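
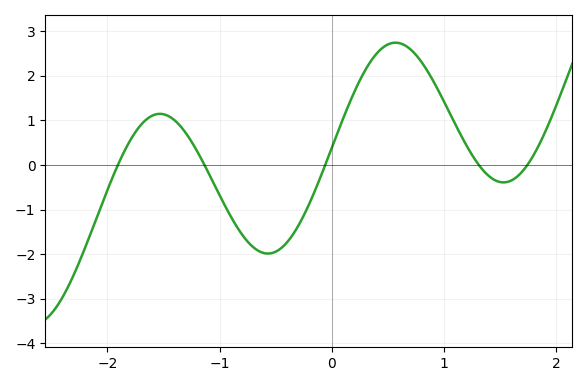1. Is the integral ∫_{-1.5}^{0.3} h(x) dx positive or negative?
negative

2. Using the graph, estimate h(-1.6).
1.11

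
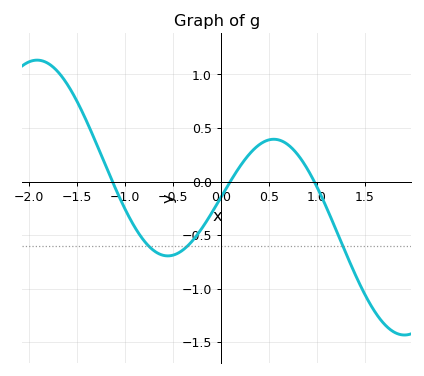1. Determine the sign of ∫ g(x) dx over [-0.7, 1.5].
negative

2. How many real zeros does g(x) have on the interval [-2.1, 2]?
3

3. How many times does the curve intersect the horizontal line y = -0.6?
3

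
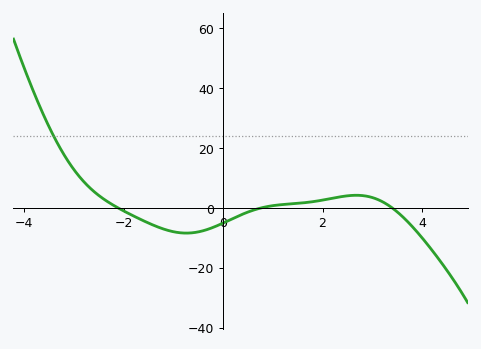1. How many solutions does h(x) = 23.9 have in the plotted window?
1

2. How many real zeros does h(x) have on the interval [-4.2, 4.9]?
3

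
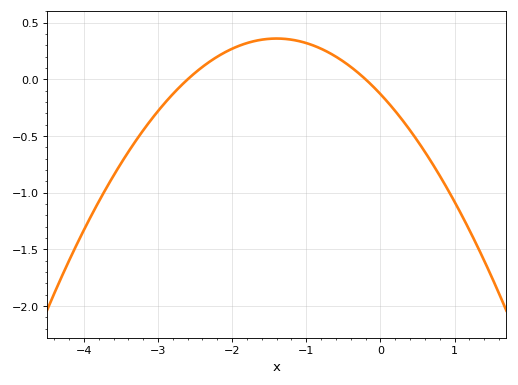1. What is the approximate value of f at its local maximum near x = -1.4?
0.35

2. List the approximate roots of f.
-2.6, -0.2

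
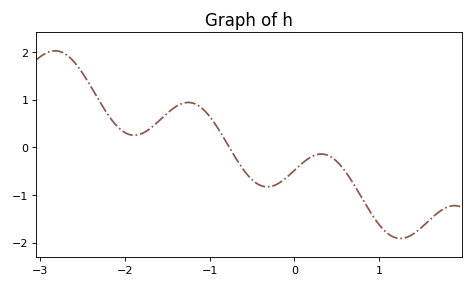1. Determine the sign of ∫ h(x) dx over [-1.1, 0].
negative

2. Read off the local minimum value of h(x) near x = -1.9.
0.256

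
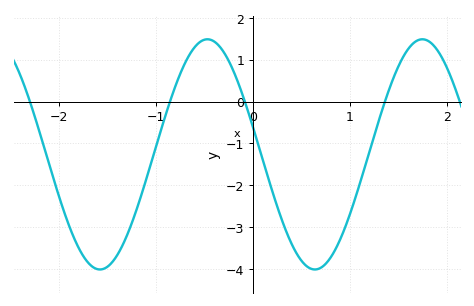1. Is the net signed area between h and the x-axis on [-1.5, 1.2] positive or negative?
negative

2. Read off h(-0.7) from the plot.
0.915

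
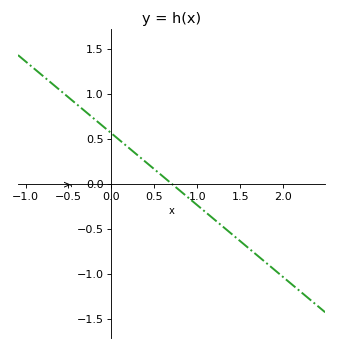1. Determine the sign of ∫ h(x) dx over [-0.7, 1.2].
positive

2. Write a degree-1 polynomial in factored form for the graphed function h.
y = -0.8(x - 0.7)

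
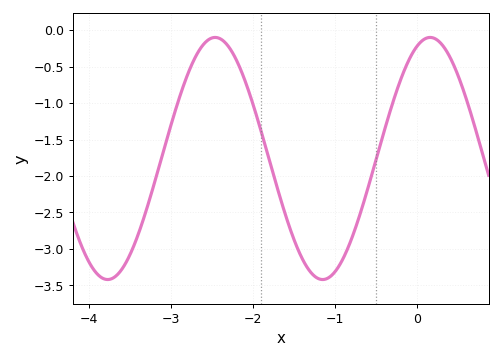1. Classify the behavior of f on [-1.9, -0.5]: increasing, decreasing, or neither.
neither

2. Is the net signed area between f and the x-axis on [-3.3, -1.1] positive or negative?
negative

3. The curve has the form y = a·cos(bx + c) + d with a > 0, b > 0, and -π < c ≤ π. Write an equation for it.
y = 1.66cos(2.4x - 0.37) - 1.76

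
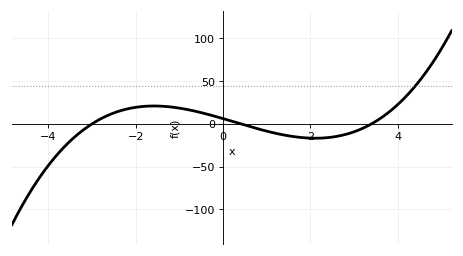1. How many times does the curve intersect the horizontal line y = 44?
1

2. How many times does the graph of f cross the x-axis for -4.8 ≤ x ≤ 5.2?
3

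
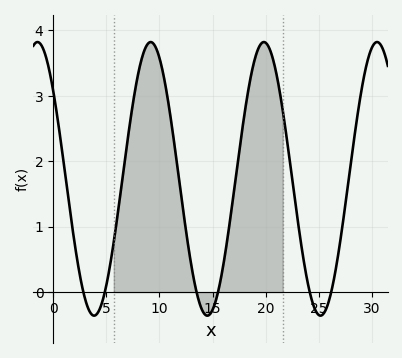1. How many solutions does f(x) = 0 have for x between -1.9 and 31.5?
6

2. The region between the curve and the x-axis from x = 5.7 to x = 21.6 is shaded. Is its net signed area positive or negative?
positive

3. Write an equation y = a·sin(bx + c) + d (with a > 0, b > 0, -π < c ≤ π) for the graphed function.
y = 2.09sin(0.59x + 2.44) + 1.73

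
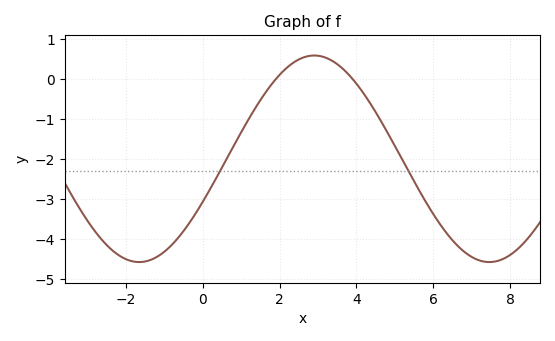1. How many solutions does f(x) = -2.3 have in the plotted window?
2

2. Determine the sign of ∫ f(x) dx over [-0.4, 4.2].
negative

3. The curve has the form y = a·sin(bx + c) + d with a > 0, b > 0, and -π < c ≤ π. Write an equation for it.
y = 2.58sin(0.69x - 0.43) - 1.99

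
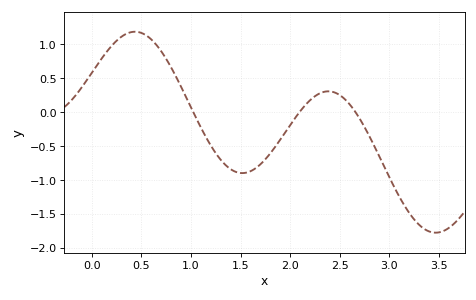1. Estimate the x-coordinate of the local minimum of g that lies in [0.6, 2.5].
1.5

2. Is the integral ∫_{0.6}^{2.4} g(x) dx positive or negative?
negative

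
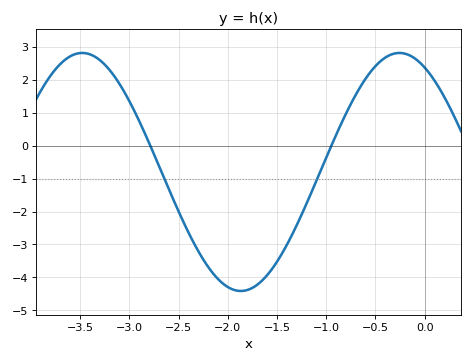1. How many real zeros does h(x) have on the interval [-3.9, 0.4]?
2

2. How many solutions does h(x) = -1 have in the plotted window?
2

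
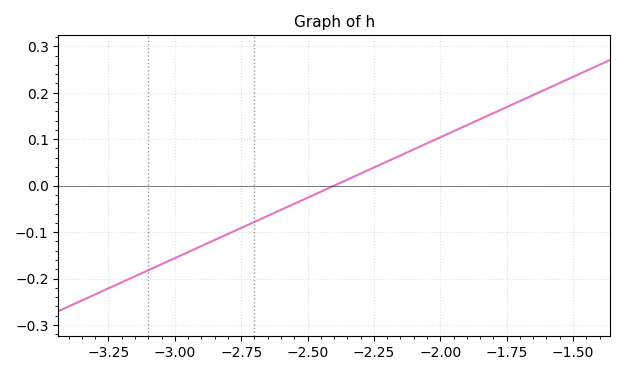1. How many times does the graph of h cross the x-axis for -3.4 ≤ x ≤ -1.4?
1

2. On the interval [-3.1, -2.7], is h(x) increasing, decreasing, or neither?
increasing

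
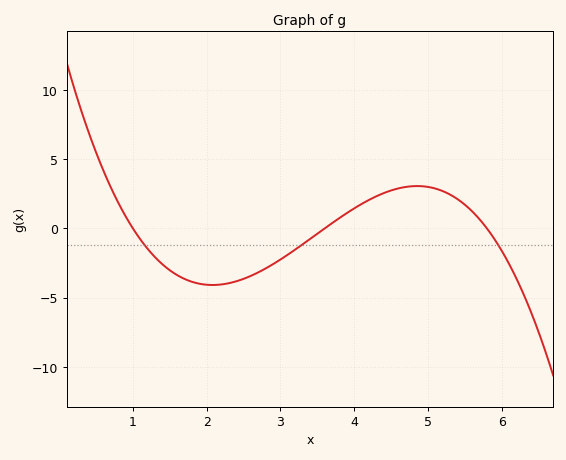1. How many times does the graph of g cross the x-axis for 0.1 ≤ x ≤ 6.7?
3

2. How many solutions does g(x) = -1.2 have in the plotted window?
3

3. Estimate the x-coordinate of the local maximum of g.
4.85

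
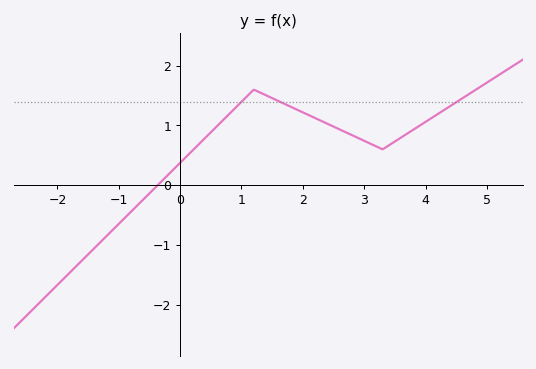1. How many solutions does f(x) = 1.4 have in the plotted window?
3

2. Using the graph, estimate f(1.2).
1.6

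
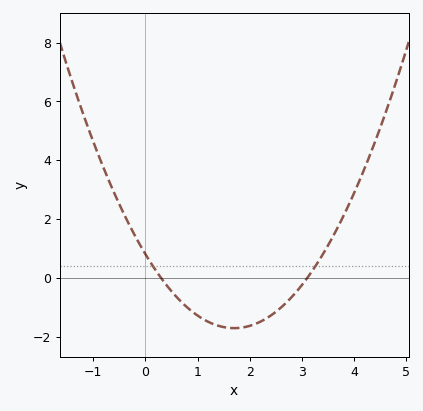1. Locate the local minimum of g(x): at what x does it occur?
1.7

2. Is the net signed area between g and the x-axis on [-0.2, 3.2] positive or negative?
negative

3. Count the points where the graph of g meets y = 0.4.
2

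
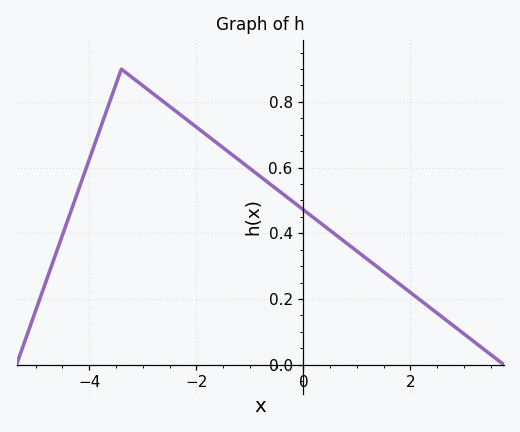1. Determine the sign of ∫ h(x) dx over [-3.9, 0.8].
positive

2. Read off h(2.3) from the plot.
0.18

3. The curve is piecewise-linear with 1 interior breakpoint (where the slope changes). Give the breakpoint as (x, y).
(-3.4, 0.9)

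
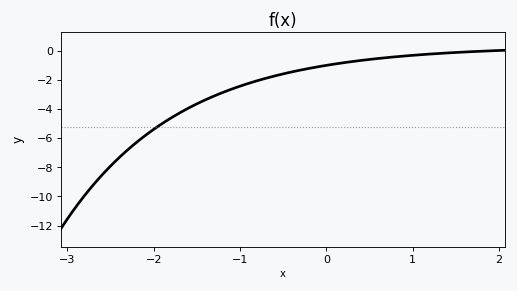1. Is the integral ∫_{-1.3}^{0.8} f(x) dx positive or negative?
negative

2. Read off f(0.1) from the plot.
-1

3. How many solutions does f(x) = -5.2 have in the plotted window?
1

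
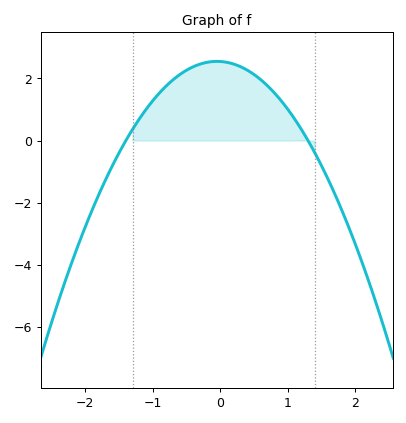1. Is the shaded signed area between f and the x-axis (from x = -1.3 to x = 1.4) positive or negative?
positive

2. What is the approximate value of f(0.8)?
1.54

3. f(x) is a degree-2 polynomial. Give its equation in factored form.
y = -1.4(x + 1.4)(x - 1.3)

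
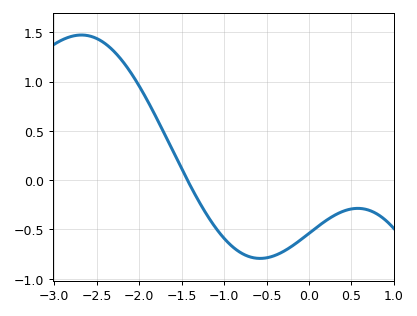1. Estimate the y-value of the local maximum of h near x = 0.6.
-0.3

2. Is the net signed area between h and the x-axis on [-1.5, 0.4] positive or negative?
negative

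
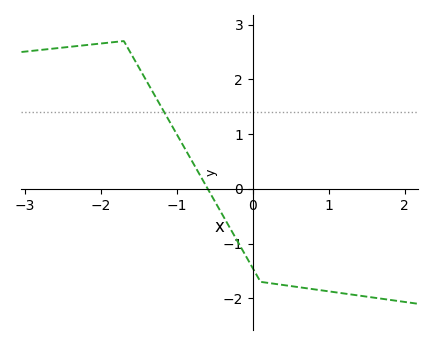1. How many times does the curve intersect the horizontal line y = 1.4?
1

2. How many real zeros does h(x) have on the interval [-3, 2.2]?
1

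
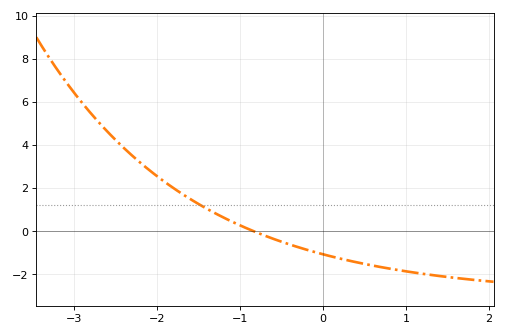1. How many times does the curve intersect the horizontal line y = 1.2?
1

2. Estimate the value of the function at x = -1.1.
0.449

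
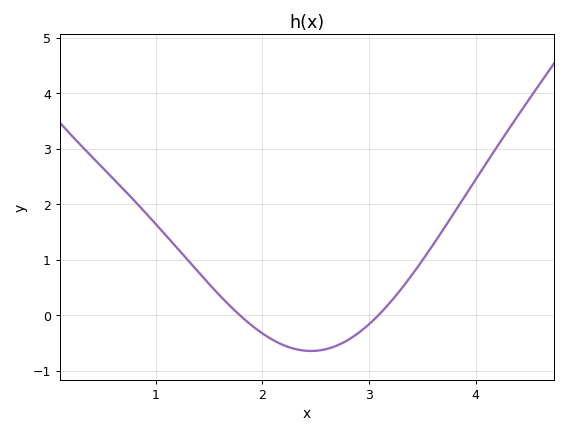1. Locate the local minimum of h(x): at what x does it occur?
2.45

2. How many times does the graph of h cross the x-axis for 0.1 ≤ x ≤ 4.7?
2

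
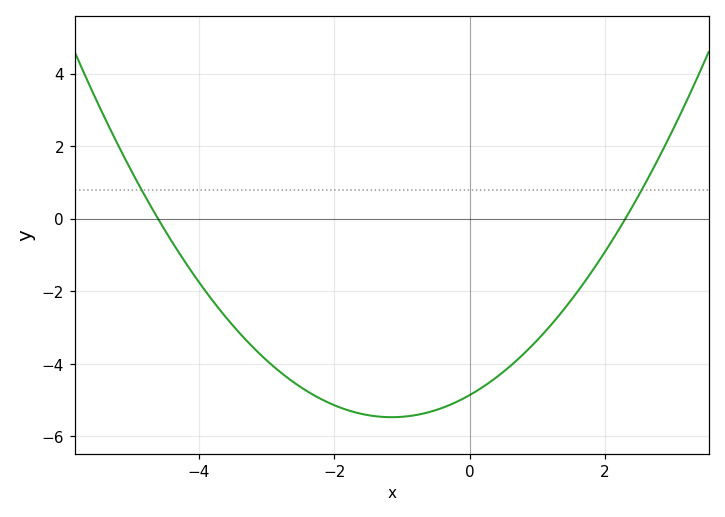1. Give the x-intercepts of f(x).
-4.6, 2.3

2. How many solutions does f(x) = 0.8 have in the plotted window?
2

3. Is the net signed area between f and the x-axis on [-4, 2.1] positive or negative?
negative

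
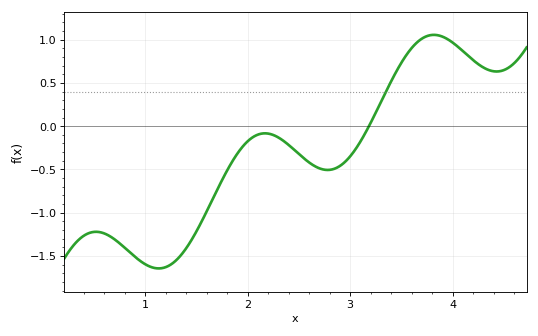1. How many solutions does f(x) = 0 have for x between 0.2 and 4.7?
1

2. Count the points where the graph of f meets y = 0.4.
1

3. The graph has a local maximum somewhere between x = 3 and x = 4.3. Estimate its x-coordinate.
3.82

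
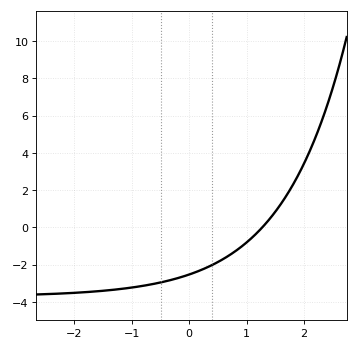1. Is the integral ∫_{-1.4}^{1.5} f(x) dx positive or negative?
negative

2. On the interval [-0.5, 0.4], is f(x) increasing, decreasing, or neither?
increasing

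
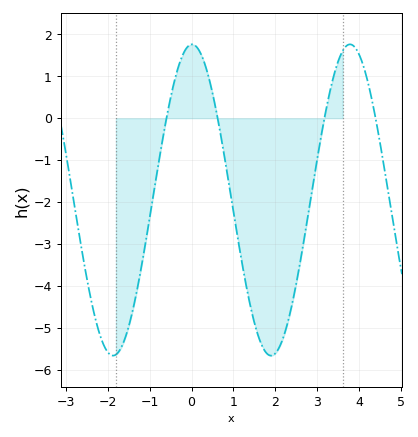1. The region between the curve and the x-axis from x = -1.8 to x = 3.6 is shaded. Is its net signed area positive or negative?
negative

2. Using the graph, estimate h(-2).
-5.6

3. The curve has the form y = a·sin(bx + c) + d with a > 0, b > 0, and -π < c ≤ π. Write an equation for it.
y = 3.71sin(1.7x + 1.5) - 1.95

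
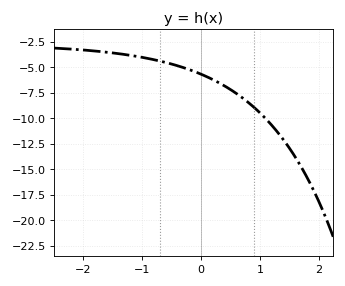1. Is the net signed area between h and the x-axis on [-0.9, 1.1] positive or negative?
negative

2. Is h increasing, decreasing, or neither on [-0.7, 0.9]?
decreasing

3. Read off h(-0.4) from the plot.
-4.84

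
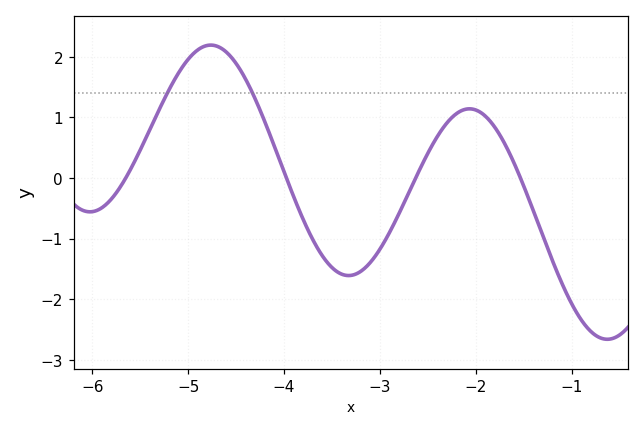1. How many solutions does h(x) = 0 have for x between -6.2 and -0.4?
4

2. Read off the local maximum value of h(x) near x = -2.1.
1.1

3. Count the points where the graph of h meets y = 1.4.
2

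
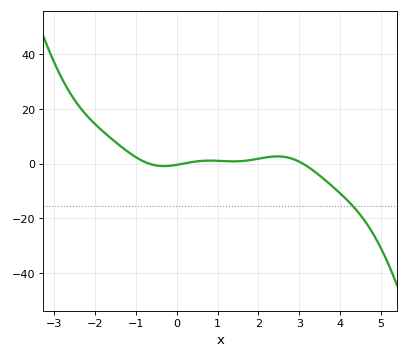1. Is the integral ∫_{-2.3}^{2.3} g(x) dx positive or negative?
positive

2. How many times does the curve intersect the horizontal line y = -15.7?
1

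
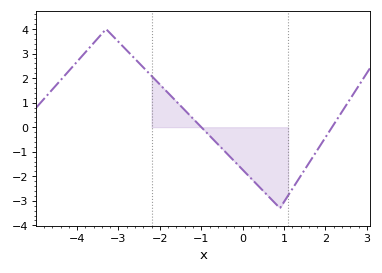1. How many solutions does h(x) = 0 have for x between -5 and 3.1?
2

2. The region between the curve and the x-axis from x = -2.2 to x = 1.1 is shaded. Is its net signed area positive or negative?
negative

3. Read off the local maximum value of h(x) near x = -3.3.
4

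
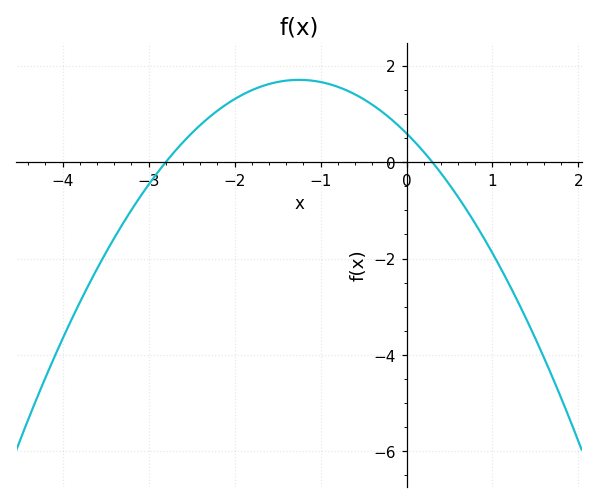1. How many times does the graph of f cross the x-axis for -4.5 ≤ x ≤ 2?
2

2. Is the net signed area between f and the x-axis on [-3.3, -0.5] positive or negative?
positive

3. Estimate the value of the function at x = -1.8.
1.49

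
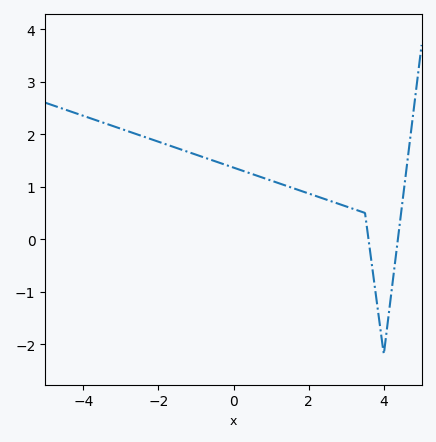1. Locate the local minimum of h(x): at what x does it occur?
4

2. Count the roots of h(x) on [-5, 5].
2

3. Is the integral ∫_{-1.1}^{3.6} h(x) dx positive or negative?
positive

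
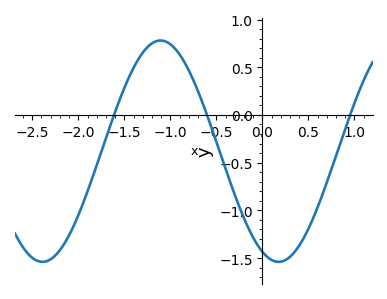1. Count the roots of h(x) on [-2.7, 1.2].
3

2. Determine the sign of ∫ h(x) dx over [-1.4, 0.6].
negative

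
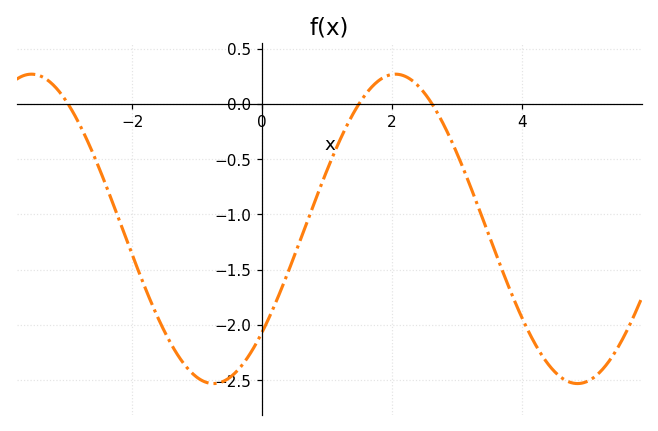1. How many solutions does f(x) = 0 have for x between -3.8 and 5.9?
3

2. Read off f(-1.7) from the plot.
-1.81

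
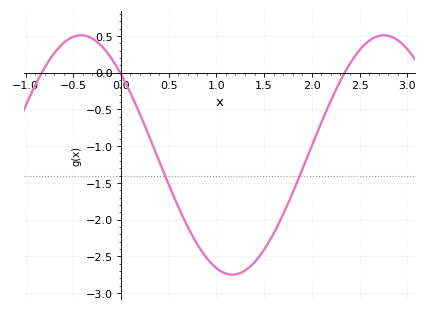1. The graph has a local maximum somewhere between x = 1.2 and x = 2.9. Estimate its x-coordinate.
2.75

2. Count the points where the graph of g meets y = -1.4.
2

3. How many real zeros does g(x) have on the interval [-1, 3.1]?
3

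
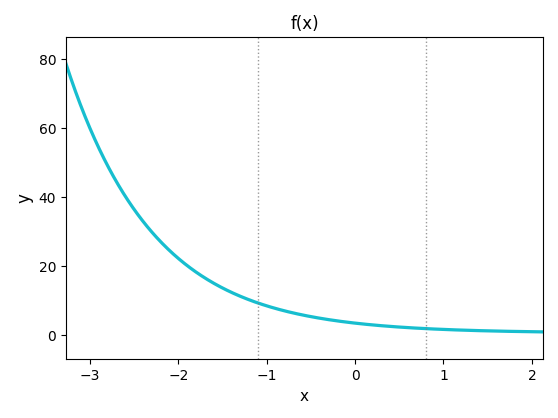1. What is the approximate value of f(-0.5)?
6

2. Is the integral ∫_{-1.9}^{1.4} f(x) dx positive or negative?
positive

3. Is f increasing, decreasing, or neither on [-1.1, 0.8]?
decreasing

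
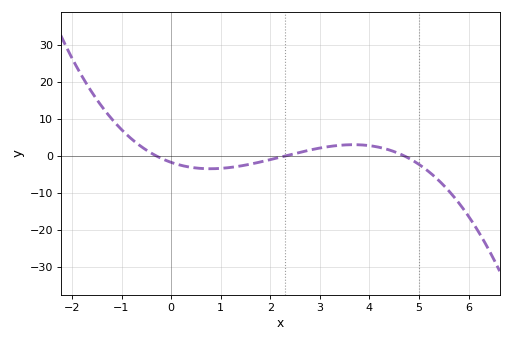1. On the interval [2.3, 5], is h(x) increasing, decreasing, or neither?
neither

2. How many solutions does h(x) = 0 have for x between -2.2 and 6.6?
3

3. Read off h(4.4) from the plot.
1.6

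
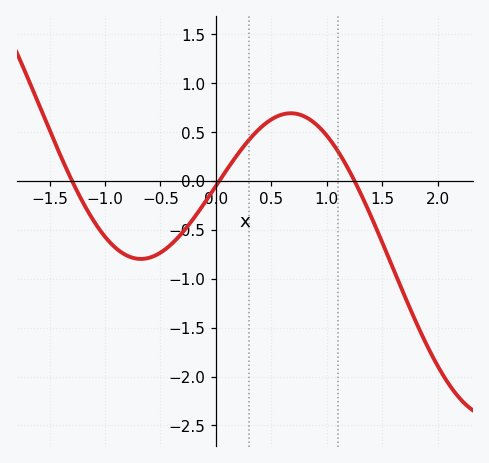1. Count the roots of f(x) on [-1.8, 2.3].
3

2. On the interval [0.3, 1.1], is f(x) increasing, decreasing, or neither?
neither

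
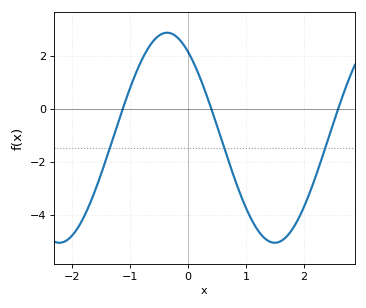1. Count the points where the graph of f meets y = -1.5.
3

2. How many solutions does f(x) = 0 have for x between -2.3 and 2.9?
3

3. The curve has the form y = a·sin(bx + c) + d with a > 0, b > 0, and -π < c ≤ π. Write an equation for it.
y = 3.96sin(1.7x + 2.2) - 1.1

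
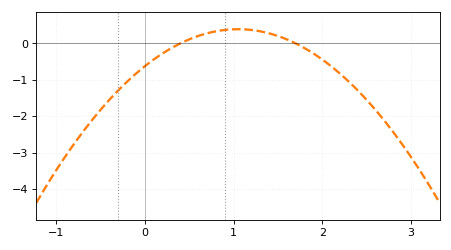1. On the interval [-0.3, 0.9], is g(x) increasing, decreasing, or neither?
increasing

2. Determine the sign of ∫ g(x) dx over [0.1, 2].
positive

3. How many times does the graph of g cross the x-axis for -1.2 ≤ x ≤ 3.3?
2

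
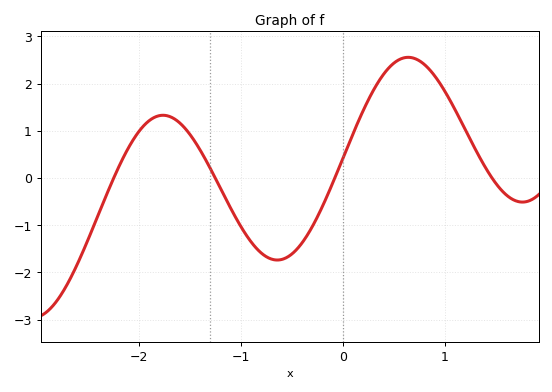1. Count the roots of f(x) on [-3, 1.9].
4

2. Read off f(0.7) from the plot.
2.5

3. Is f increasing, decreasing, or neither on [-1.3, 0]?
neither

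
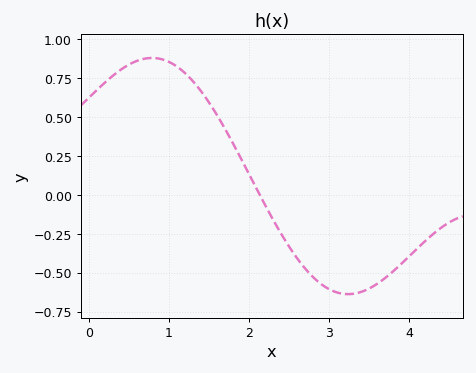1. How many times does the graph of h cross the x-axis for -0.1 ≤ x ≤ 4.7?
1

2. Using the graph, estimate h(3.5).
-0.602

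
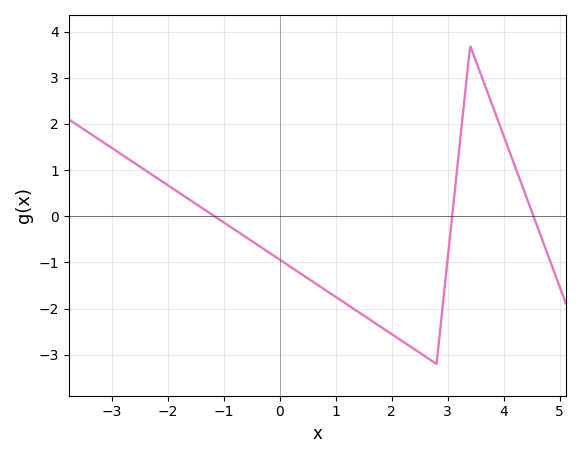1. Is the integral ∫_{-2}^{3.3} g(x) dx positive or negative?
negative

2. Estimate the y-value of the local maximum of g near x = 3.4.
3.7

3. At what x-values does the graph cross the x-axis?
-1.2, 3, 4.6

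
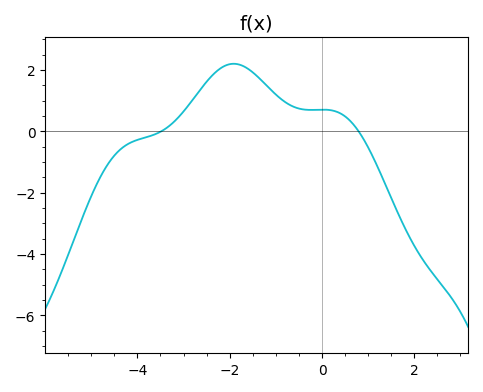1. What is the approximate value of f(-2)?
2.18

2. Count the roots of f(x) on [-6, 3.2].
2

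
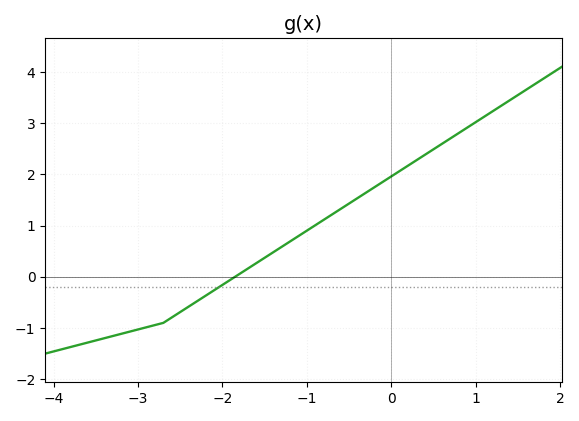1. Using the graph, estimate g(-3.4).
-1.2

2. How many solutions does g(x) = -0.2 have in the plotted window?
1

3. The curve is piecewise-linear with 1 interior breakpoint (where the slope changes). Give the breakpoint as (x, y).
(-2.7, -0.9)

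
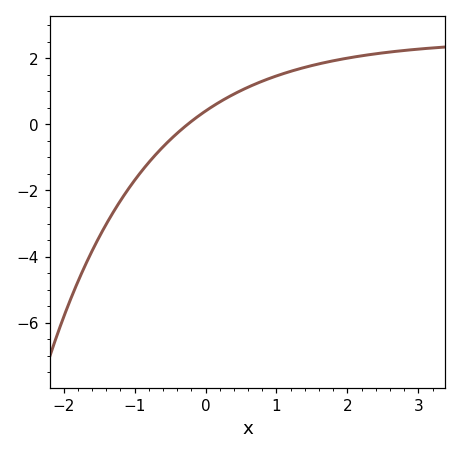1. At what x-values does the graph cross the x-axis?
-0.3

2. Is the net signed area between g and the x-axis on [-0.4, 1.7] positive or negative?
positive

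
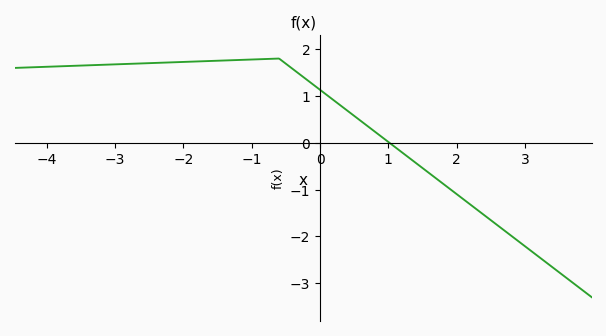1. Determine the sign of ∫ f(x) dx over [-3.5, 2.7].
positive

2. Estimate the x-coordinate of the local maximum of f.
-0.604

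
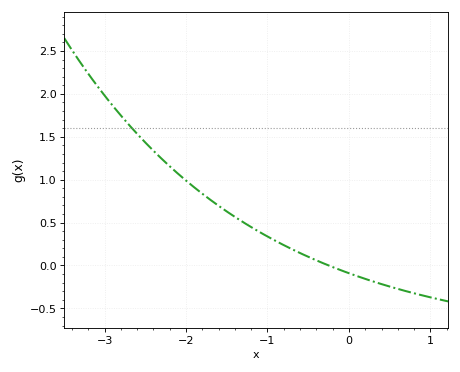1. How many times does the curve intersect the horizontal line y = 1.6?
1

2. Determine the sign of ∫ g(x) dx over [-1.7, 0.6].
positive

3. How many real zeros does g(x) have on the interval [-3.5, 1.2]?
1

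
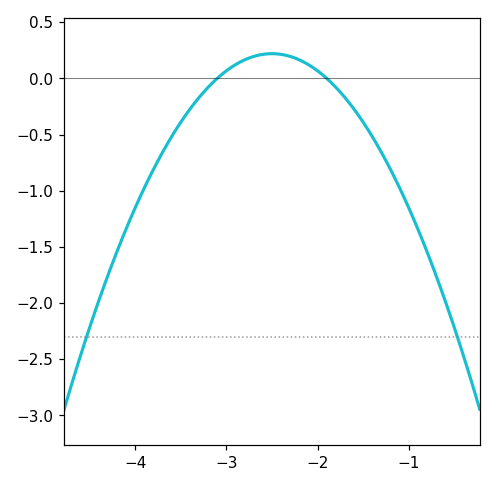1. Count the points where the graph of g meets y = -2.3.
2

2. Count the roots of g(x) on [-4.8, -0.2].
2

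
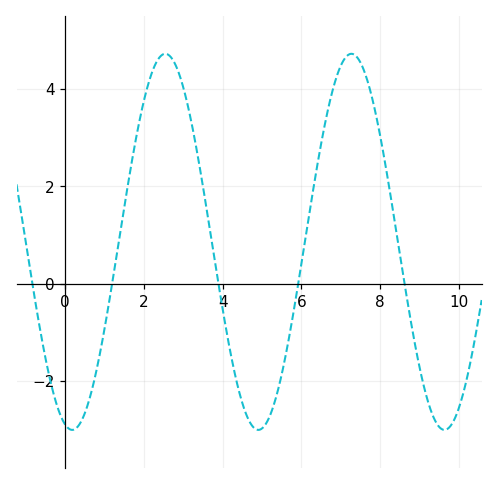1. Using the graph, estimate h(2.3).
4.6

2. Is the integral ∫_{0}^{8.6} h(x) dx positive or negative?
positive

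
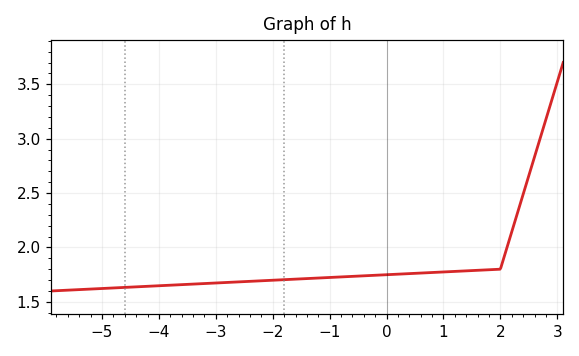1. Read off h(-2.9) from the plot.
1.7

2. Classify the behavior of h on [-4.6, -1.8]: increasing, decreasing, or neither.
increasing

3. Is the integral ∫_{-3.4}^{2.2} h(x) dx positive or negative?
positive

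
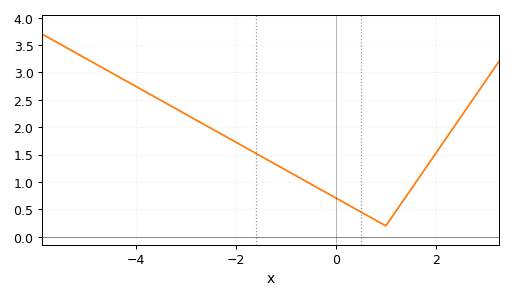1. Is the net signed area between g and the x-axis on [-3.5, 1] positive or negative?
positive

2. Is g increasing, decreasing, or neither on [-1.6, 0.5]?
decreasing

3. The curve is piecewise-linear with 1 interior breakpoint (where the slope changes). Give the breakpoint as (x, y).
(1, 0.2)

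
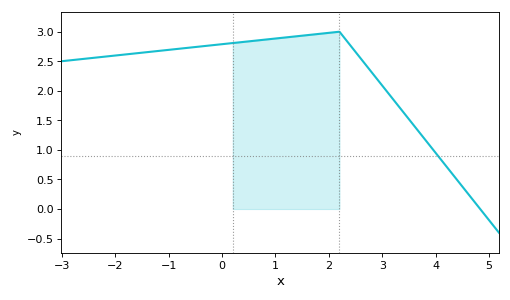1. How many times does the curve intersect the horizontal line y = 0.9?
1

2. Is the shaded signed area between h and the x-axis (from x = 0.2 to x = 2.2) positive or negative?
positive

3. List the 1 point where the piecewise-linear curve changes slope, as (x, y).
(2.2, 3)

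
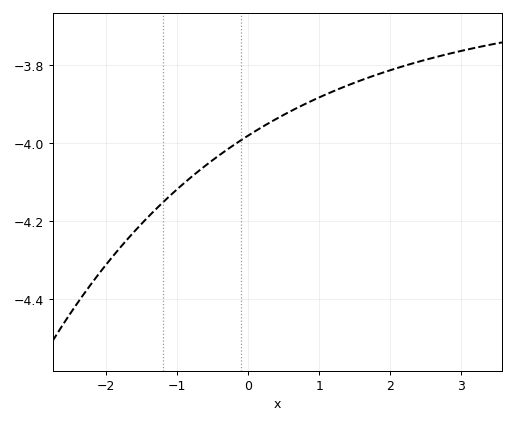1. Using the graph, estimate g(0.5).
-3.92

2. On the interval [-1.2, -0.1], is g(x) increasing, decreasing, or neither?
increasing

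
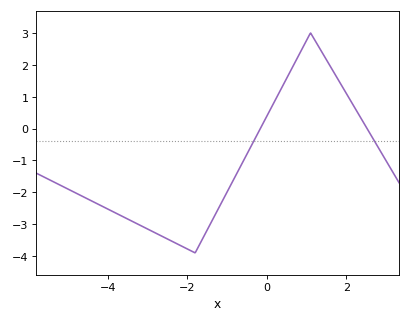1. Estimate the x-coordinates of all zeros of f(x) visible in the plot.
-0.2, 2.6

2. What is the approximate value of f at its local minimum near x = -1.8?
-3.9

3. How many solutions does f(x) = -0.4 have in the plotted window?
2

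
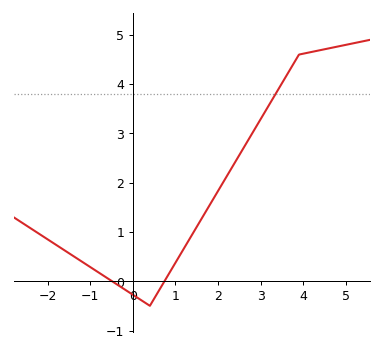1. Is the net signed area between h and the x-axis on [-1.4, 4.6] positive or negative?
positive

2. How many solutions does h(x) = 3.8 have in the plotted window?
1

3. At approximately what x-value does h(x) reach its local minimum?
0.4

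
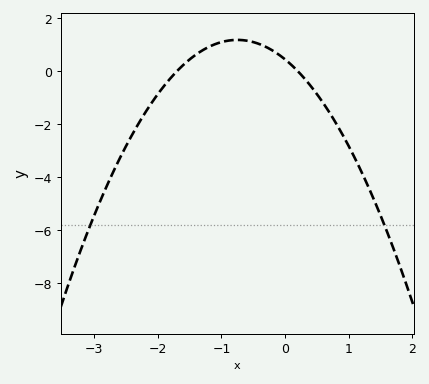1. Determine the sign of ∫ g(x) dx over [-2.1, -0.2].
positive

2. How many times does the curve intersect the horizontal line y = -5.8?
2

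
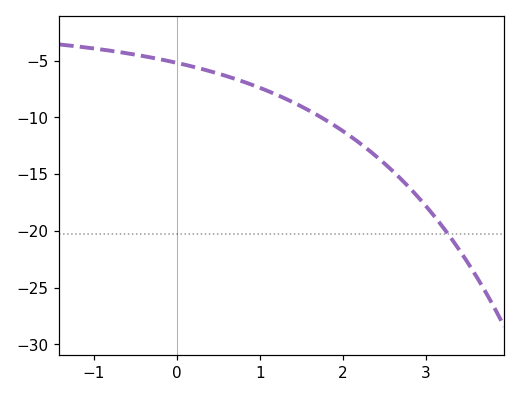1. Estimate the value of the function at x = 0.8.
-7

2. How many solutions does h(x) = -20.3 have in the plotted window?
1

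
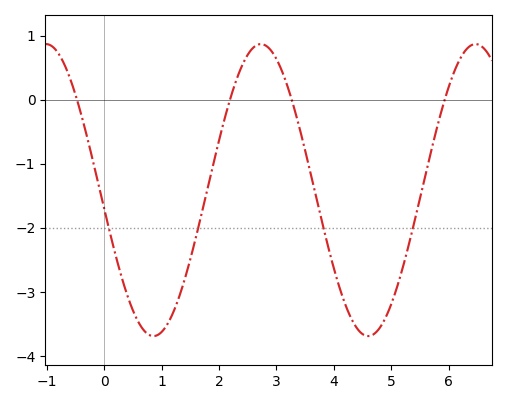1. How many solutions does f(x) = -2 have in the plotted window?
4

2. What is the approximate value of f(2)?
-0.6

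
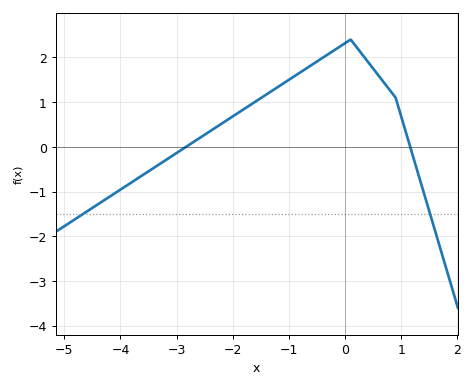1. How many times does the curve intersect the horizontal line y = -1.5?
2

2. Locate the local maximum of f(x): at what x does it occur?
0.1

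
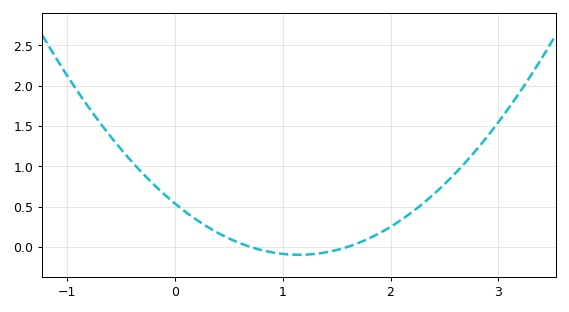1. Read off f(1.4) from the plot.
-0.05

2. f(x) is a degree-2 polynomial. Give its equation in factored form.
y = 0.48(x - 0.7)(x - 1.6)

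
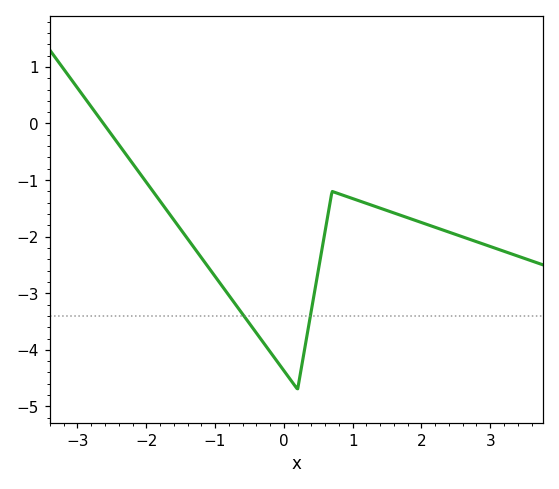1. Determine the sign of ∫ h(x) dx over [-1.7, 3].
negative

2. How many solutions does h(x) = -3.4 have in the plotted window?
2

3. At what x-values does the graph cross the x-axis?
-2.6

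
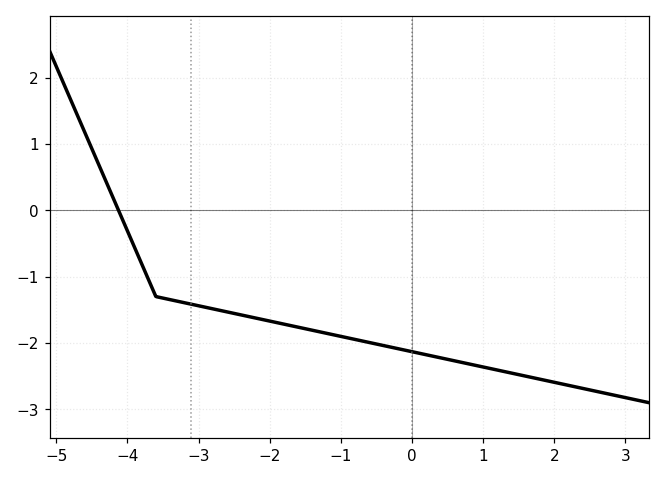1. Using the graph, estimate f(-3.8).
-0.804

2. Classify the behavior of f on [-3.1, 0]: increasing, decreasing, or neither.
decreasing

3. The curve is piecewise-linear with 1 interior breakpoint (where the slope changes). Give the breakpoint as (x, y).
(-3.6, -1.3)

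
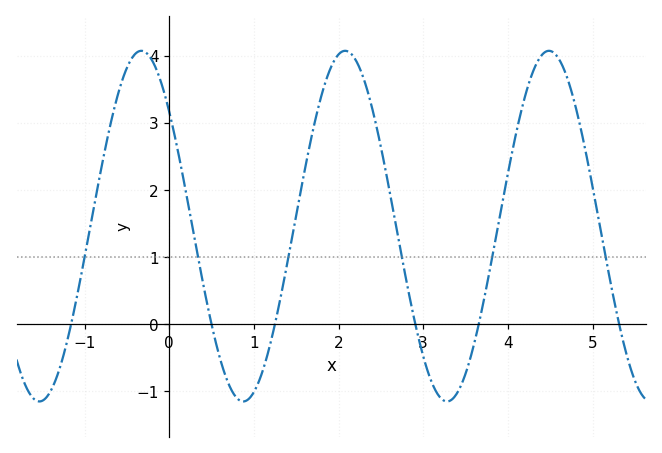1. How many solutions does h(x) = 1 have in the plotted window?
6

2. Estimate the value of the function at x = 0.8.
-1.1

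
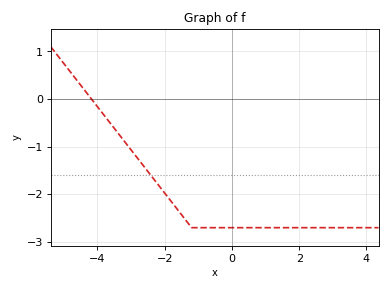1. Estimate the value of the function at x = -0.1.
-2.7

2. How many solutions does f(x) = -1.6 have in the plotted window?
1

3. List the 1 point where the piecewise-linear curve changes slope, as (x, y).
(-1.2, -2.7)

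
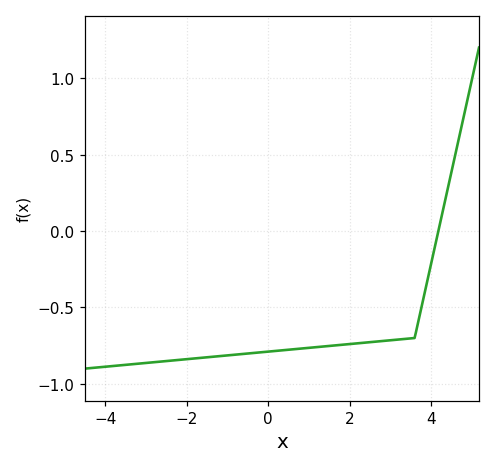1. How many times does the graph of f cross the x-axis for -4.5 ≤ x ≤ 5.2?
1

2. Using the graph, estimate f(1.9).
-0.75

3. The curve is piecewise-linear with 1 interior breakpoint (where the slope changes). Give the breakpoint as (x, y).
(3.6, -0.7)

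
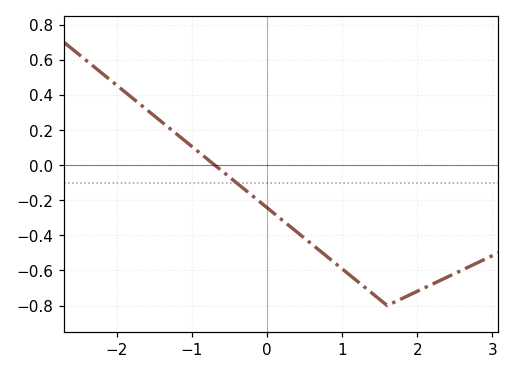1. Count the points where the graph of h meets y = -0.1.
1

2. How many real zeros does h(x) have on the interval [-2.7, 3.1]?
1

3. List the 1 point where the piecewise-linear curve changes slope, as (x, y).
(1.6, -0.8)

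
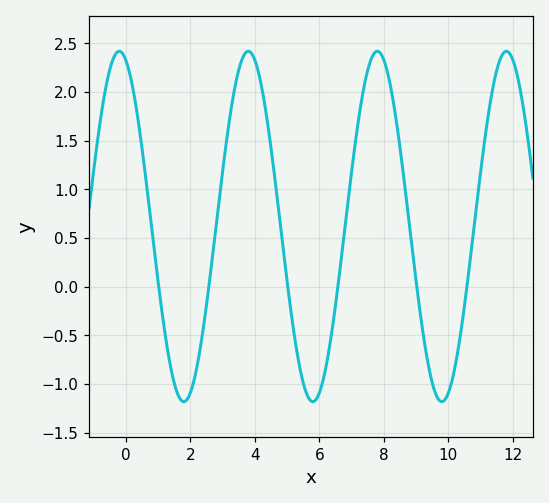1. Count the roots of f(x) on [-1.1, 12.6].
6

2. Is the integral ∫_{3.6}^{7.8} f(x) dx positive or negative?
positive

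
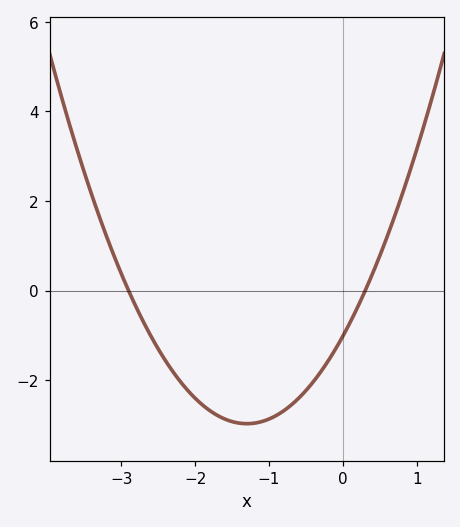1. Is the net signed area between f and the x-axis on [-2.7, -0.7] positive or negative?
negative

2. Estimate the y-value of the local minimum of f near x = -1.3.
-3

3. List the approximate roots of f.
-2.9, 0.3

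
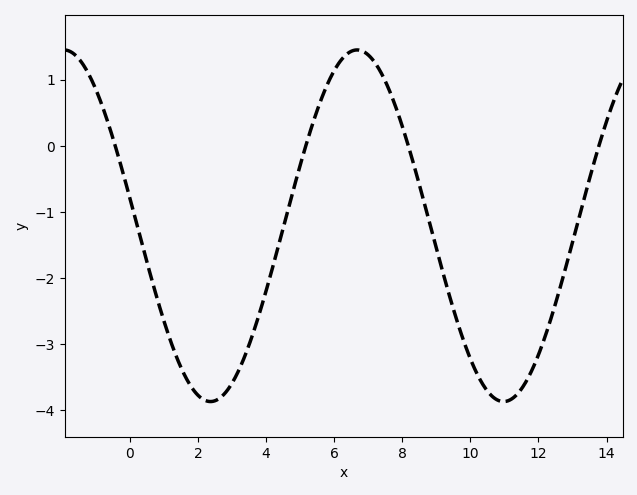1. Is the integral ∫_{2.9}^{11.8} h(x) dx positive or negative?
negative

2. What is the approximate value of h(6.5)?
1.4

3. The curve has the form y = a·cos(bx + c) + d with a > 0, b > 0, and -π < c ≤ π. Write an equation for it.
y = 2.66cos(0.73x + 1.4) - 1.21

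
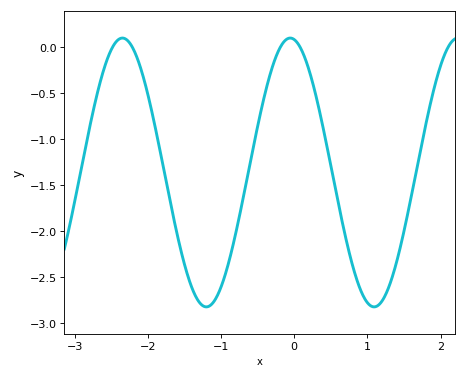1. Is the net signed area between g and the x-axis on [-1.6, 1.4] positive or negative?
negative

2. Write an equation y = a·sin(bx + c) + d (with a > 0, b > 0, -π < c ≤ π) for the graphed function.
y = 1.46sin(2.7x + 1.7) - 1.36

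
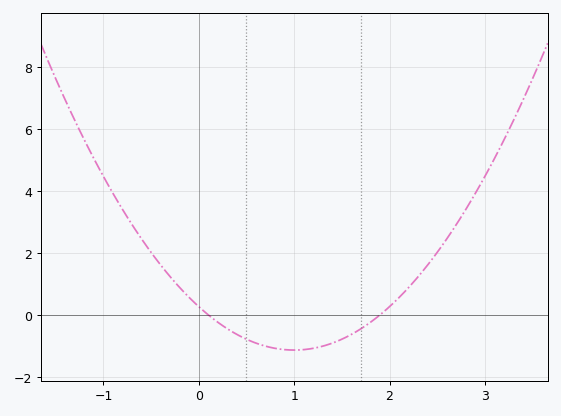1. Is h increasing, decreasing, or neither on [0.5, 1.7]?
neither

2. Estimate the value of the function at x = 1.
-1.2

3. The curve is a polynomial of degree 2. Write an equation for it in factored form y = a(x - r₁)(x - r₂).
y = 1.4(x - 0.1)(x - 1.9)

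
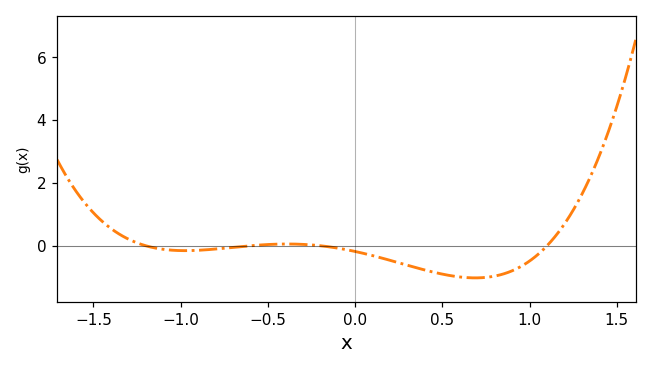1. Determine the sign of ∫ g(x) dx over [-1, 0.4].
negative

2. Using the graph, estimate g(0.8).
-0.966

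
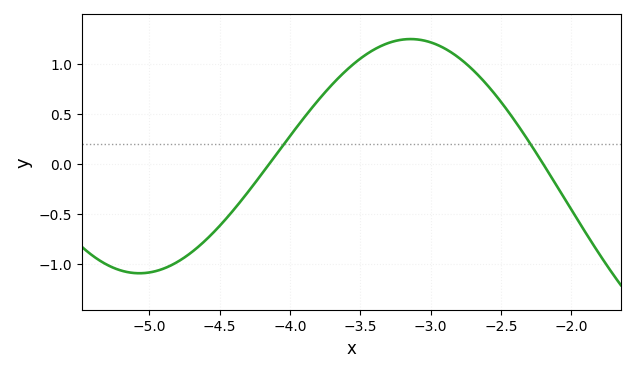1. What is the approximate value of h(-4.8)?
-0.976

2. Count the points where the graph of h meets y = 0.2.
2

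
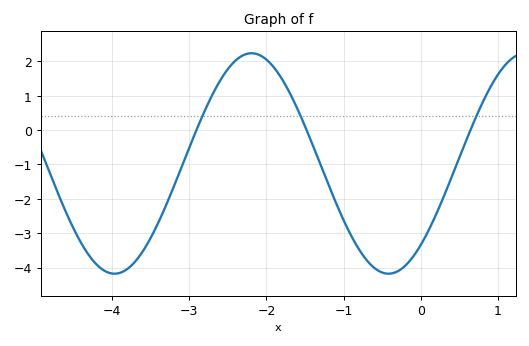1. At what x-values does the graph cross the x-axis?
-2.9, -1.5, 0.6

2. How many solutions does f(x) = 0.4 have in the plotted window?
3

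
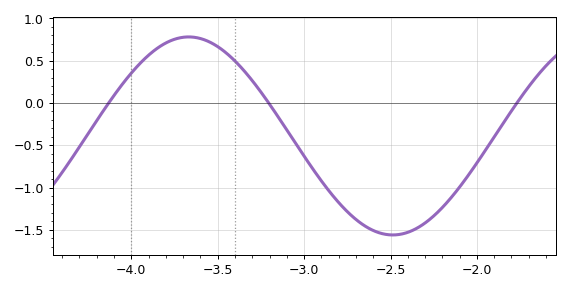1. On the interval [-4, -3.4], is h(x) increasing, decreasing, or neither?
neither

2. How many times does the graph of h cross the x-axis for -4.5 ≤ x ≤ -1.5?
3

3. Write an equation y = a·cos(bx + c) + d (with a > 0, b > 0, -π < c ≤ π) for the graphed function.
y = 1.17cos(2.66x - 2.81) - 0.39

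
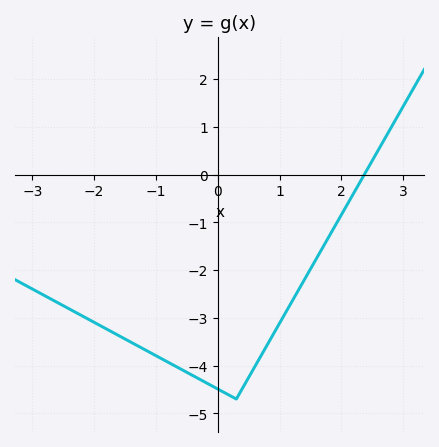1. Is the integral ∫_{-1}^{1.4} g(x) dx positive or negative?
negative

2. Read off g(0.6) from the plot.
-4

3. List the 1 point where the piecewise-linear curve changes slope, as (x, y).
(0.3, -4.7)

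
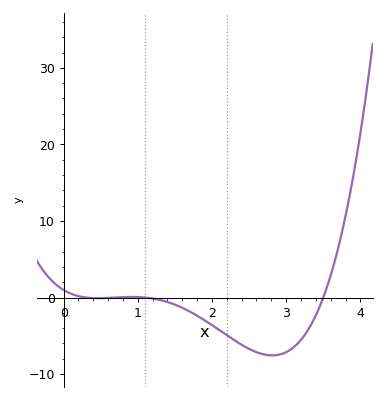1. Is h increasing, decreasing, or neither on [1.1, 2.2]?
decreasing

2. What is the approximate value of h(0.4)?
-0.079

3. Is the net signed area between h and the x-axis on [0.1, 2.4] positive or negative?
negative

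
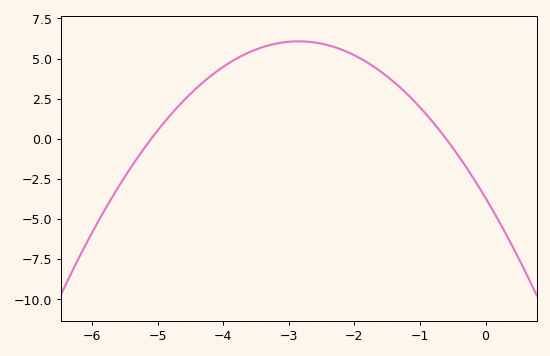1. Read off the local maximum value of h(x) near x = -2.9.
6.07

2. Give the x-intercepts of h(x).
-5.1, -0.6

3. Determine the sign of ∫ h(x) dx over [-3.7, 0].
positive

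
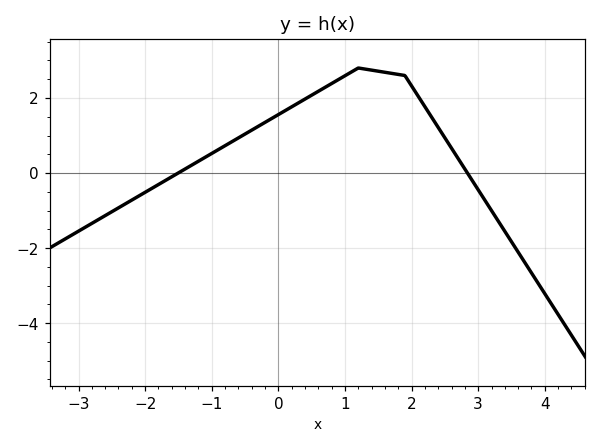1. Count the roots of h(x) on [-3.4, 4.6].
2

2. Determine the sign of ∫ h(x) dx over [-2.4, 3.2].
positive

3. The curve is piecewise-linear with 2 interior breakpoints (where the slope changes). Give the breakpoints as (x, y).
(1.2, 2.8); (1.9, 2.6)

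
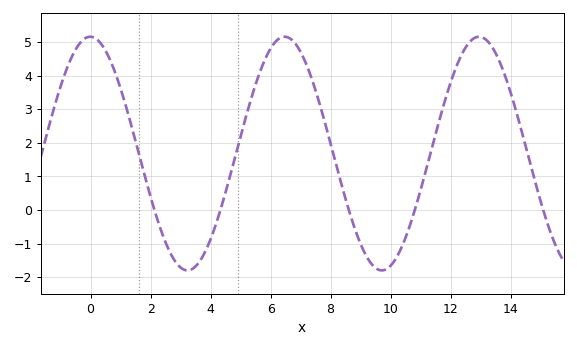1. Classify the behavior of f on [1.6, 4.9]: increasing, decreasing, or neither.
neither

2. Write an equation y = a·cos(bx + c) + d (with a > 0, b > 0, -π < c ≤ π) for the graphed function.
y = 3.48cos(0.97x + 0.01) + 1.68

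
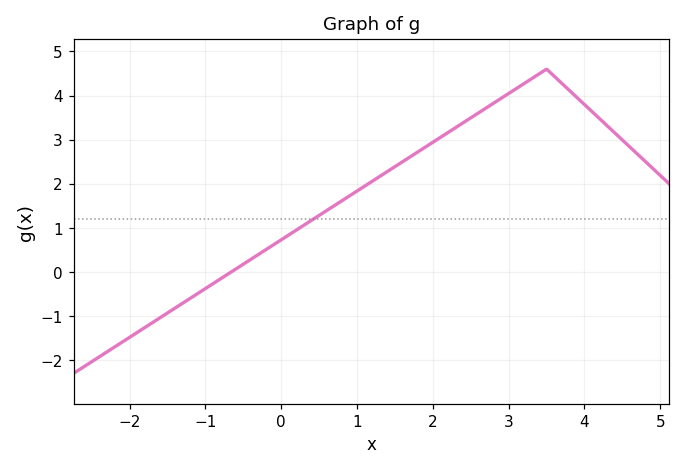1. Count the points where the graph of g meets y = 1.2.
1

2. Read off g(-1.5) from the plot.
-0.931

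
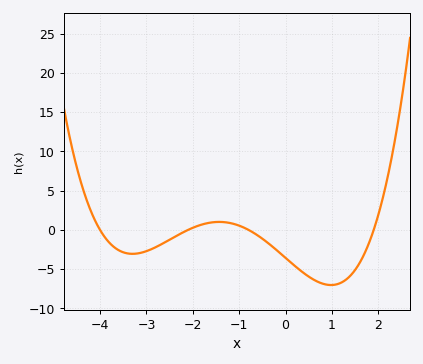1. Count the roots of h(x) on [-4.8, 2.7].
4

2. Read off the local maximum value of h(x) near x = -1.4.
1.01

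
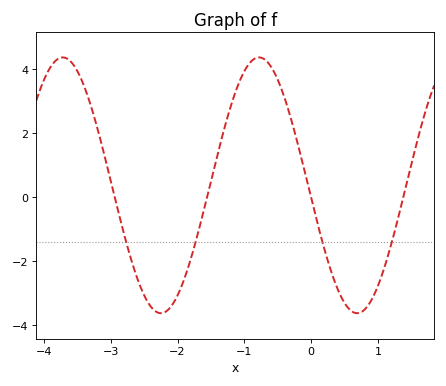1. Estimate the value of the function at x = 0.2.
-1.6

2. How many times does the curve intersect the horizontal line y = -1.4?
4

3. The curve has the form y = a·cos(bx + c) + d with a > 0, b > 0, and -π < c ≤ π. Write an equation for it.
y = 3.99cos(2.1x + 1.7) + 0.37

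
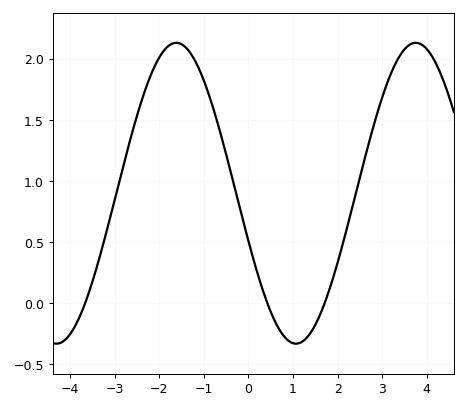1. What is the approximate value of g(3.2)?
1.9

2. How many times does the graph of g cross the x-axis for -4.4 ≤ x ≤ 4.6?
3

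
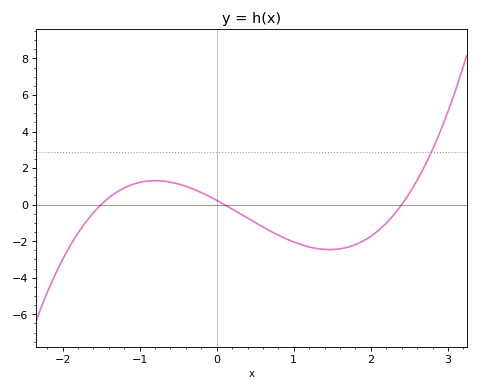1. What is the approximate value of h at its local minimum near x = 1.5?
-2.46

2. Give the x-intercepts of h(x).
-1.5, 0.1, 2.4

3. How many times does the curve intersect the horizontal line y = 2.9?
1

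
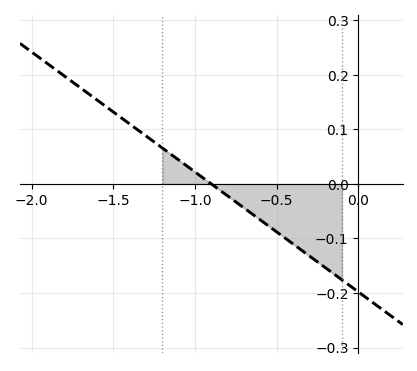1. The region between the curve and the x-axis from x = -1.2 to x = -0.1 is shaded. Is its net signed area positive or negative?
negative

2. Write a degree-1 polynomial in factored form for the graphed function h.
y = -0.22(x + 0.9)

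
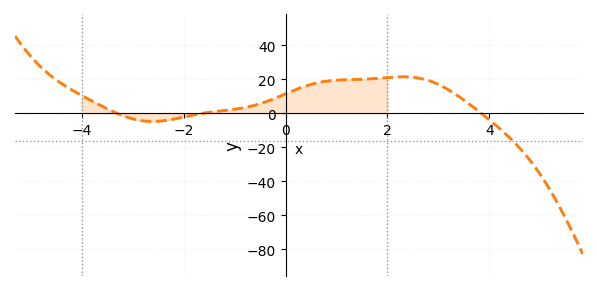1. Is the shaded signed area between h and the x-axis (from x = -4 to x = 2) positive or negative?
positive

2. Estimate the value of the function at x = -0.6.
4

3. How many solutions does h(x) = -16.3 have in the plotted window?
1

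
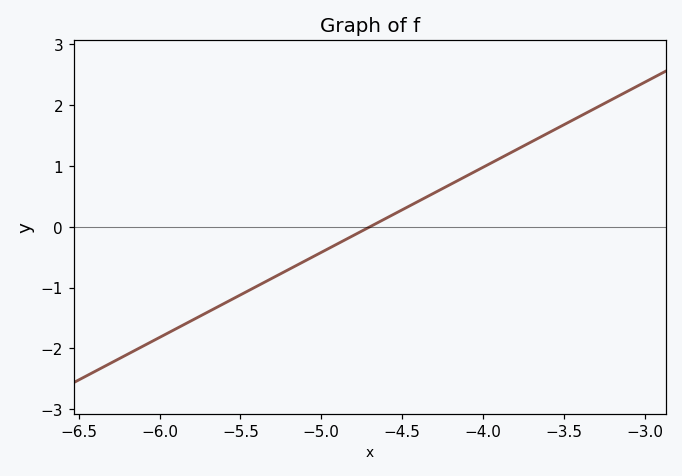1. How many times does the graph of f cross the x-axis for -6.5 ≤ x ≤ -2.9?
1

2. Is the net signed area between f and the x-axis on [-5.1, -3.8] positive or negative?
positive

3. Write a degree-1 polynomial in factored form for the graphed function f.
y = 1.4(x + 4.7)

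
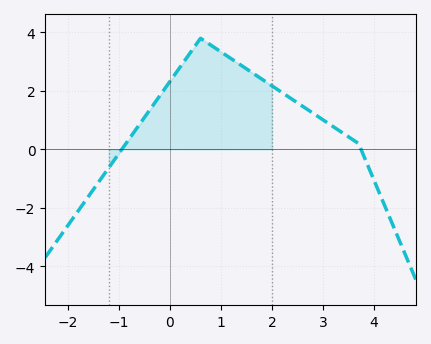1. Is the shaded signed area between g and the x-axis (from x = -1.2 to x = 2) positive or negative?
positive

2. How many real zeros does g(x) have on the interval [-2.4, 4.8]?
2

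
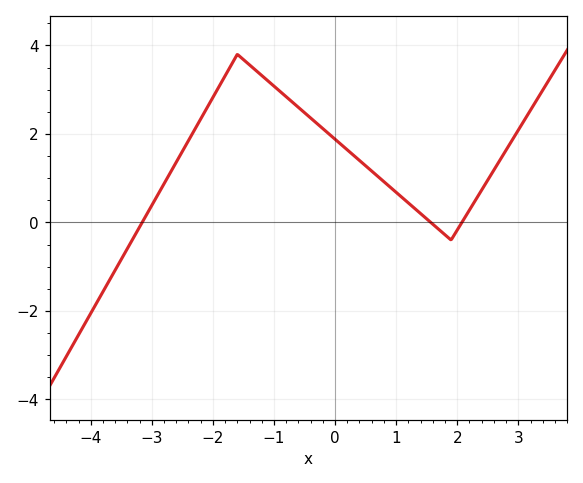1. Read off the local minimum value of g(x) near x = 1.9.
-0.399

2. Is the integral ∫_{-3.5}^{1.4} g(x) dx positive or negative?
positive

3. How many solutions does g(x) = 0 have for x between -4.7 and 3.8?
3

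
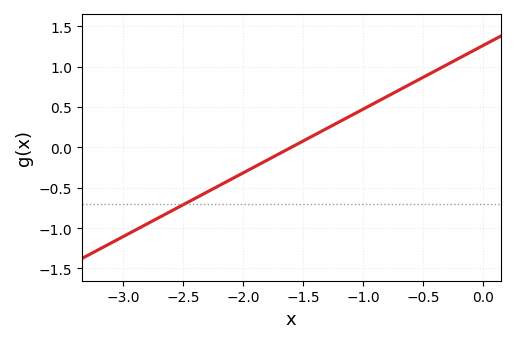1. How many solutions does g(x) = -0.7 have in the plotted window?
1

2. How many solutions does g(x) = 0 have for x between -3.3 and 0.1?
1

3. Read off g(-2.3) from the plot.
-0.55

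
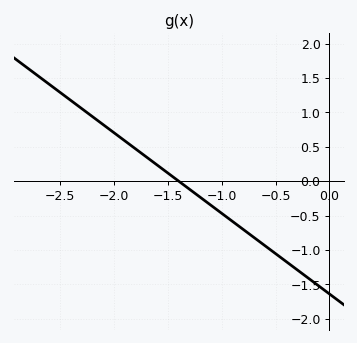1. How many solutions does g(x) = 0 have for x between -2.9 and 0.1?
1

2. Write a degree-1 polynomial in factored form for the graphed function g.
y = -1.17(x + 1.4)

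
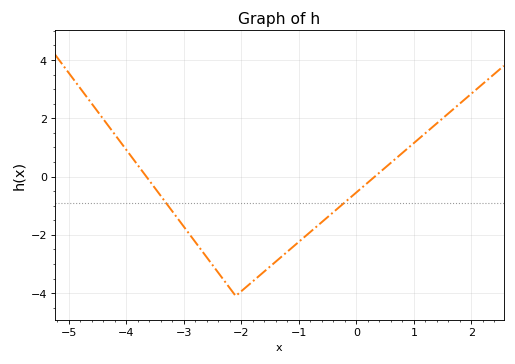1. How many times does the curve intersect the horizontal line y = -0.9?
2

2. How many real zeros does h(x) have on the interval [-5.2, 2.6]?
2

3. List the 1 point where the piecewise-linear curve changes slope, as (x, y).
(-2.1, -4.1)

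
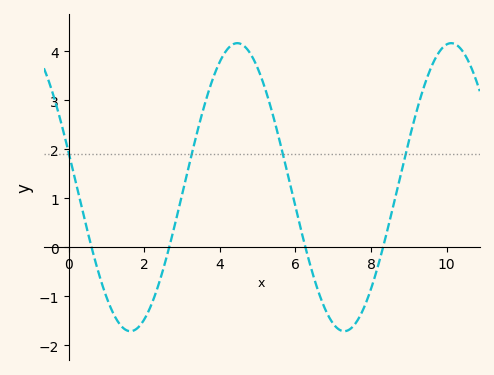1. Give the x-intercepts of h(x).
0.604, 2.66, 6.26, 8.32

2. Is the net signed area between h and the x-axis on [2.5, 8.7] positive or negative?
positive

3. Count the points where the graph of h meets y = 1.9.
4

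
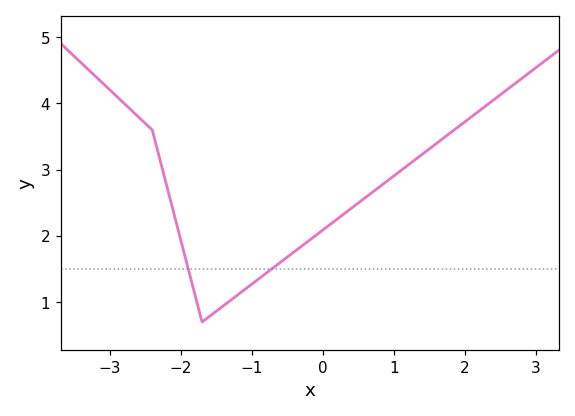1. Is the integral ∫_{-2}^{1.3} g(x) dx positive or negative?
positive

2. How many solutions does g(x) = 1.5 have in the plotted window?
2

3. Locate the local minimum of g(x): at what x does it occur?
-1.7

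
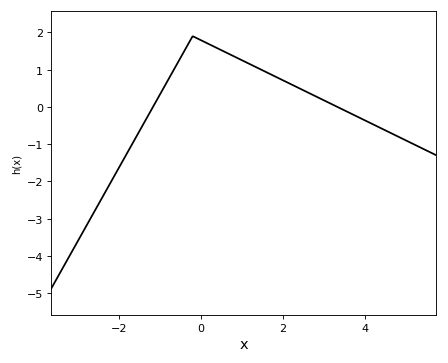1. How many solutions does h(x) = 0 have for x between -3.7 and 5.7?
2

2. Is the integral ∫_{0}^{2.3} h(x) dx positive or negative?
positive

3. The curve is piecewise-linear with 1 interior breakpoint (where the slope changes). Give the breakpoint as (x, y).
(-0.2, 1.9)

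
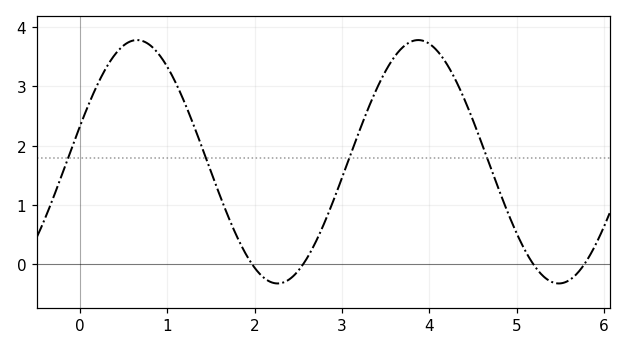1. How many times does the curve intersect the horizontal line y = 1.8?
4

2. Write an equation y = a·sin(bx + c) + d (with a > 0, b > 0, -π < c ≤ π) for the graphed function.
y = 2.05sin(1.9x + 0.3) + 1.73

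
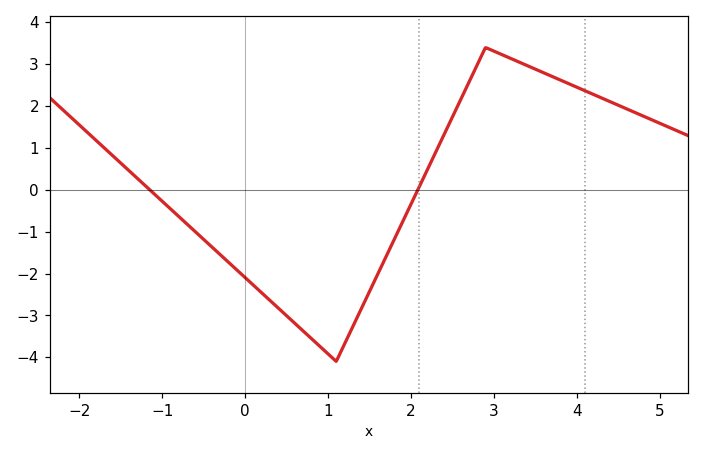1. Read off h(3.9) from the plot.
2.5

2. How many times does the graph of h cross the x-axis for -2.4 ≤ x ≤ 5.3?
2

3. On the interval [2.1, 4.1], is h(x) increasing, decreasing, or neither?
neither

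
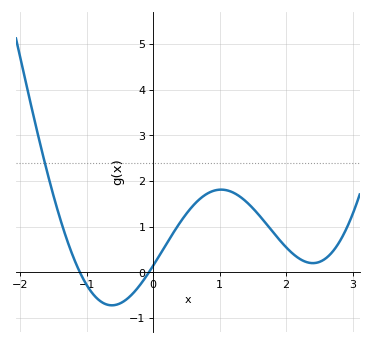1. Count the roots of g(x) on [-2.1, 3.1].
2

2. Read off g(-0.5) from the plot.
-0.679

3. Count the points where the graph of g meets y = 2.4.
1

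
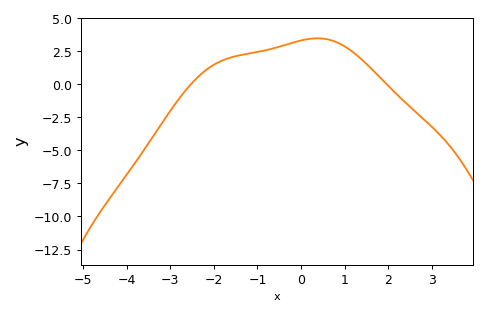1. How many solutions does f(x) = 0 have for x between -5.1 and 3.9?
2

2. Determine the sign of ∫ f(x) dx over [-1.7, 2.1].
positive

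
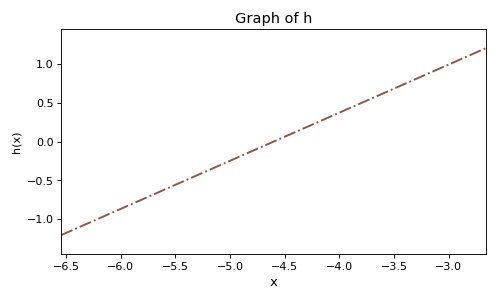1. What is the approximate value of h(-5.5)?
-0.55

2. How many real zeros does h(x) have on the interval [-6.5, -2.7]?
1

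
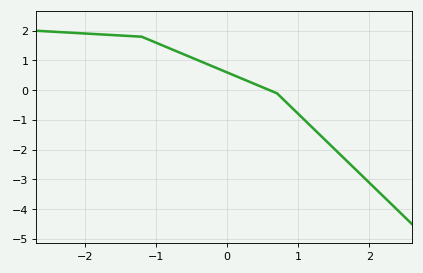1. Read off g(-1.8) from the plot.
1.88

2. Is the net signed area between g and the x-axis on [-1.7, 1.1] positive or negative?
positive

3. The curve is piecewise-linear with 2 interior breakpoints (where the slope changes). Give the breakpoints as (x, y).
(-1.2, 1.8); (0.7, -0.1)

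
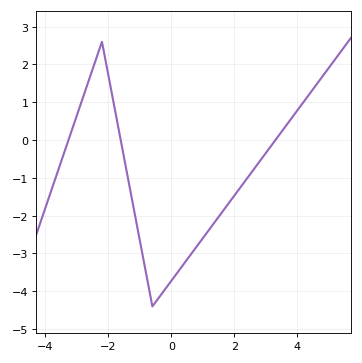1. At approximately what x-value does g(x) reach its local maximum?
-2.2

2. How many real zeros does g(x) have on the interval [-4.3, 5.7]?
3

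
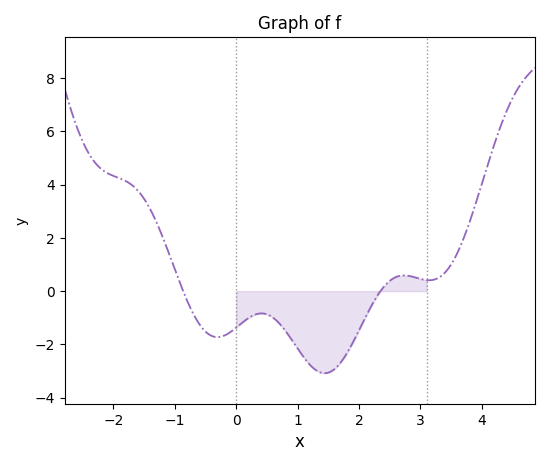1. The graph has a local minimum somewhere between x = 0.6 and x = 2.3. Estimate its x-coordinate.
1.4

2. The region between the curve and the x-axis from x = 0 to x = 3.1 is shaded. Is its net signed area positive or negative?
negative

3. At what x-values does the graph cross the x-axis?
-0.8, 2.4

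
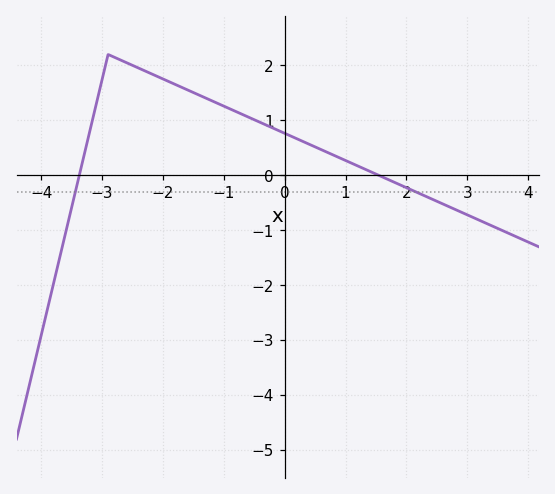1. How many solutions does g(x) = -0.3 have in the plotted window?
2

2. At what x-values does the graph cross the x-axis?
-3.37, 1.55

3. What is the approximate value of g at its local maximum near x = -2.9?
2.2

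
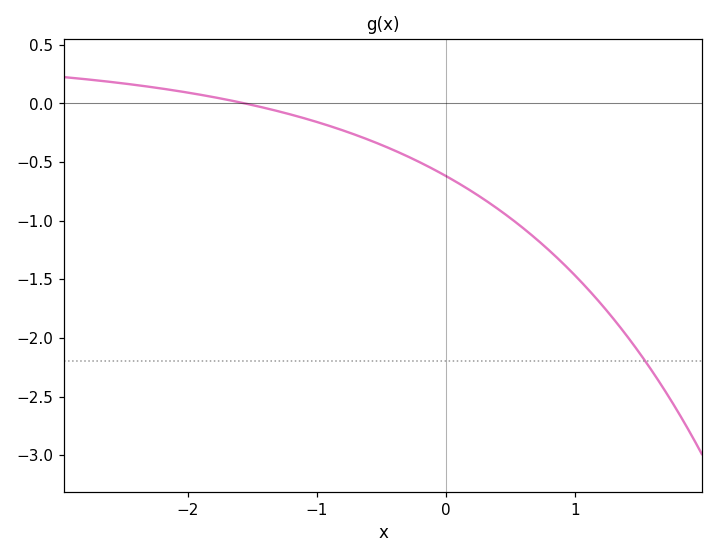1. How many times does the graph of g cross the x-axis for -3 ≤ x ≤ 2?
1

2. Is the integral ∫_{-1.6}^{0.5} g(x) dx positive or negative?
negative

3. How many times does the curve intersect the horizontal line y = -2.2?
1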